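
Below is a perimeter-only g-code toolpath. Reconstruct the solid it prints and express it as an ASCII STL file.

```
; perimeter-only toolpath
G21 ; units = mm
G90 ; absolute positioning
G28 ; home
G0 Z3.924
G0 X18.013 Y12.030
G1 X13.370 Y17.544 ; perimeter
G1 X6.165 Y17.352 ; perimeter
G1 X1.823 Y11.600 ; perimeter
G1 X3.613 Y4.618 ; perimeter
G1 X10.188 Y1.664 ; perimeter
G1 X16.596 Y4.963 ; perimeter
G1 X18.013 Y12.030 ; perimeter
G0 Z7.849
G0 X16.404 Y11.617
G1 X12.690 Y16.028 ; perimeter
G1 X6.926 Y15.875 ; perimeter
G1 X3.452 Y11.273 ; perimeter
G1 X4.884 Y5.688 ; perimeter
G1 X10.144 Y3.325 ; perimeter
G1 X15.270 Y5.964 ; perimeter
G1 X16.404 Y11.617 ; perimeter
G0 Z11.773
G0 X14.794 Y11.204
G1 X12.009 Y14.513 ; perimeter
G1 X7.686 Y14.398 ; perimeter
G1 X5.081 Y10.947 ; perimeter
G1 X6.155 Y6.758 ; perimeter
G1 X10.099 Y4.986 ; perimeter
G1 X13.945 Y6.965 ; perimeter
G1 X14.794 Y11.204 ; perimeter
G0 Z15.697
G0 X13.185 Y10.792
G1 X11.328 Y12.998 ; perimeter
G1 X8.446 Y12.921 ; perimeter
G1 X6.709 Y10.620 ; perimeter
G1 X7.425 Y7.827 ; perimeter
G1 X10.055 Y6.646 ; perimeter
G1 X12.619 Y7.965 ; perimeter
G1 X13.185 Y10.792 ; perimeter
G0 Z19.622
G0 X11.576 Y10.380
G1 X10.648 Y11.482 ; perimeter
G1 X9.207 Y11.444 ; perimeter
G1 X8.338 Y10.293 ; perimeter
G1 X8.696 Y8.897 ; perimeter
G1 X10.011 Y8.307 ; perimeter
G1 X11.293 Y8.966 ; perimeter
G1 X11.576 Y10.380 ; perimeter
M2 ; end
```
solid part
  facet normal 0.0000 0.0000 -1.0000
    outer loop
      vertex 5.405 18.829 0.000
      vertex 14.051 19.059 0.000
      vertex 19.622 12.442 0.000
    endloop
  endfacet
  facet normal 0.0000 0.0000 -1.0000
    outer loop
      vertex 0.194 11.926 0.000
      vertex 5.405 18.829 0.000
      vertex 19.622 12.442 0.000
    endloop
  endfacet
  facet normal 0.0000 0.0000 -1.0000
    outer loop
      vertex 2.342 3.548 0.000
      vertex 0.194 11.926 0.000
      vertex 19.622 12.442 0.000
    endloop
  endfacet
  facet normal 0.0000 0.0000 -1.0000
    outer loop
      vertex 10.232 0.004 0.000
      vertex 2.342 3.548 0.000
      vertex 19.622 12.442 0.000
    endloop
  endfacet
  facet normal 0.0000 0.0000 -1.0000
    outer loop
      vertex 17.922 3.962 0.000
      vertex 10.232 0.004 0.000
      vertex 19.622 12.442 0.000
    endloop
  endfacet
  facet normal 0.7148 0.6018 0.3563
    outer loop
      vertex 19.622 12.442 0.000
      vertex 14.051 19.059 0.000
      vertex 9.967 9.967 23.546
    endloop
  endfacet
  facet normal -0.0248 0.9340 0.3564
    outer loop
      vertex 14.051 19.059 0.000
      vertex 5.405 18.829 0.000
      vertex 9.967 9.967 23.546
    endloop
  endfacet
  facet normal -0.7457 0.5629 0.3564
    outer loop
      vertex 5.405 18.829 0.000
      vertex 0.194 11.926 0.000
      vertex 9.967 9.967 23.546
    endloop
  endfacet
  facet normal -0.9051 -0.2320 0.3564
    outer loop
      vertex 0.194 11.926 0.000
      vertex 2.342 3.548 0.000
      vertex 9.967 9.967 23.546
    endloop
  endfacet
  facet normal -0.3828 -0.8523 0.3563
    outer loop
      vertex 2.342 3.548 0.000
      vertex 10.232 0.004 0.000
      vertex 9.967 9.967 23.546
    endloop
  endfacet
  facet normal 0.4276 -0.8308 0.3563
    outer loop
      vertex 10.232 0.004 0.000
      vertex 17.922 3.962 0.000
      vertex 9.967 9.967 23.546
    endloop
  endfacet
  facet normal 0.9161 -0.1837 0.3564
    outer loop
      vertex 17.922 3.962 0.000
      vertex 19.622 12.442 0.000
      vertex 9.967 9.967 23.546
    endloop
  endfacet
endsolid part

The G0 Z moves step by Δz≈3.924 mm. The G1 loops shrink linearly with z, so the solid tapers from its base footprint up to z≈23.5. Closing with a flat bottom cap and the tapered top and triangulating gives 12 facets — a regular 7-sided pyramid, base circumscribed radius ≈ 9.97 mm, apex at z ≈ 23.5 mm.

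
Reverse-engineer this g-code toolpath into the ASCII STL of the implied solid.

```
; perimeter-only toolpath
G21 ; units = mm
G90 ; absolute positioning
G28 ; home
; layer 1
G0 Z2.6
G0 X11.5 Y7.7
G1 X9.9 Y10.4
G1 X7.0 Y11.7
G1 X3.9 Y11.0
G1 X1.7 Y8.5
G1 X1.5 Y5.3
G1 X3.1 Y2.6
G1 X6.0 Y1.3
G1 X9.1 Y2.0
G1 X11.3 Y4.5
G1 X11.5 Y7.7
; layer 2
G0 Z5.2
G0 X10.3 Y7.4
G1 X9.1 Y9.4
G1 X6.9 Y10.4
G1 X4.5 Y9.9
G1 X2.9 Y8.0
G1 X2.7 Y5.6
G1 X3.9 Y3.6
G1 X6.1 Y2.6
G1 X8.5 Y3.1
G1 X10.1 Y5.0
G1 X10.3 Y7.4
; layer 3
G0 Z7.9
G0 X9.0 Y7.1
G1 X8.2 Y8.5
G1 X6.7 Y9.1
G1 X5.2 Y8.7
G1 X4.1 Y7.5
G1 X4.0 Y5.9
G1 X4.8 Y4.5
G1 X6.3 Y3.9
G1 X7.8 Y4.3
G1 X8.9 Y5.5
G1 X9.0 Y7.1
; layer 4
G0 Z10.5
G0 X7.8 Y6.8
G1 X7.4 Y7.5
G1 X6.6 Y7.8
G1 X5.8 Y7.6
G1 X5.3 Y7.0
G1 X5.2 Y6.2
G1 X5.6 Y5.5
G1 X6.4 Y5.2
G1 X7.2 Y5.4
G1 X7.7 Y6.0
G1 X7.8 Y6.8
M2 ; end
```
solid part
  facet normal 0.0000 0.0000 -1.0000
    outer loop
      vertex 7.1 13.0 0.0
      vertex 10.8 11.4 0.0
      vertex 12.8 8.0 0.0
    endloop
  endfacet
  facet normal 0.0000 0.0000 -1.0000
    outer loop
      vertex 3.2 12.1 0.0
      vertex 7.1 13.0 0.0
      vertex 12.8 8.0 0.0
    endloop
  endfacet
  facet normal 0.0000 0.0000 -1.0000
    outer loop
      vertex 0.5 9.0 0.0
      vertex 3.2 12.1 0.0
      vertex 12.8 8.0 0.0
    endloop
  endfacet
  facet normal 0.0000 0.0000 -1.0000
    outer loop
      vertex 0.2 5.0 0.0
      vertex 0.5 9.0 0.0
      vertex 12.8 8.0 0.0
    endloop
  endfacet
  facet normal 0.0000 0.0000 -1.0000
    outer loop
      vertex 2.2 1.6 0.0
      vertex 0.2 5.0 0.0
      vertex 12.8 8.0 0.0
    endloop
  endfacet
  facet normal 0.0000 0.0000 -1.0000
    outer loop
      vertex 5.9 0.0 0.0
      vertex 2.2 1.6 0.0
      vertex 12.8 8.0 0.0
    endloop
  endfacet
  facet normal 0.0000 0.0000 -1.0000
    outer loop
      vertex 9.8 0.9 0.0
      vertex 5.9 0.0 0.0
      vertex 12.8 8.0 0.0
    endloop
  endfacet
  facet normal 0.0000 0.0000 -1.0000
    outer loop
      vertex 12.5 4.0 0.0
      vertex 9.8 0.9 0.0
      vertex 12.8 8.0 0.0
    endloop
  endfacet
  facet normal 0.7793 0.4584 0.4273
    outer loop
      vertex 12.8 8.0 0.0
      vertex 10.8 11.4 0.0
      vertex 6.5 6.5 13.1
    endloop
  endfacet
  facet normal 0.3587 0.8295 0.4280
    outer loop
      vertex 10.8 11.4 0.0
      vertex 7.1 13.0 0.0
      vertex 6.5 6.5 13.1
    endloop
  endfacet
  facet normal -0.2033 0.8808 0.4277
    outer loop
      vertex 7.1 13.0 0.0
      vertex 3.2 12.1 0.0
      vertex 6.5 6.5 13.1
    endloop
  endfacet
  facet normal -0.6823 0.5942 0.4259
    outer loop
      vertex 3.2 12.1 0.0
      vertex 0.5 9.0 0.0
      vertex 6.5 6.5 13.1
    endloop
  endfacet
  facet normal -0.9021 0.0677 0.4261
    outer loop
      vertex 0.5 9.0 0.0
      vertex 0.2 5.0 0.0
      vertex 6.5 6.5 13.1
    endloop
  endfacet
  facet normal -0.7793 -0.4584 0.4273
    outer loop
      vertex 0.2 5.0 0.0
      vertex 2.2 1.6 0.0
      vertex 6.5 6.5 13.1
    endloop
  endfacet
  facet normal -0.3587 -0.8295 0.4280
    outer loop
      vertex 2.2 1.6 0.0
      vertex 5.9 0.0 0.0
      vertex 6.5 6.5 13.1
    endloop
  endfacet
  facet normal 0.2033 -0.8808 0.4277
    outer loop
      vertex 5.9 0.0 0.0
      vertex 9.8 0.9 0.0
      vertex 6.5 6.5 13.1
    endloop
  endfacet
  facet normal 0.6823 -0.5942 0.4259
    outer loop
      vertex 9.8 0.9 0.0
      vertex 12.5 4.0 0.0
      vertex 6.5 6.5 13.1
    endloop
  endfacet
  facet normal 0.9021 -0.0677 0.4261
    outer loop
      vertex 12.5 4.0 0.0
      vertex 12.8 8.0 0.0
      vertex 6.5 6.5 13.1
    endloop
  endfacet
endsolid part

The G0 Z moves step by Δz≈2.6 mm. The G1 loops shrink linearly with z, so the solid tapers from its base footprint up to z≈13.1. Closing with a flat bottom cap and the tapered top and triangulating gives 18 facets — a regular 10-sided pyramid, base circumscribed radius ≈ 6.5 mm, apex at z ≈ 13.1 mm.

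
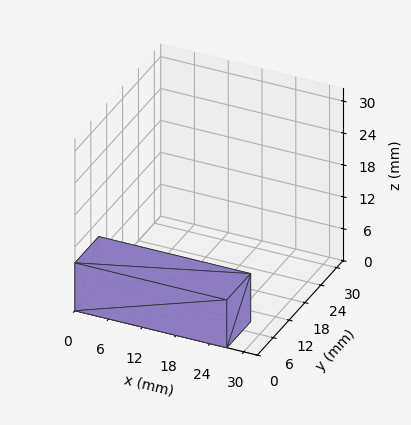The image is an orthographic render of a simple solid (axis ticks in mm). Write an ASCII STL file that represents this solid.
Reading the render: the shape is a rectangular box, roughly 27 × 9 mm footprint and 9 mm tall (dimensions read to the nearest mm from the axis ticks). For the STL, each face is triangulated and given an outward normal.

solid part
  facet normal 0.0000 0.0000 -1.0000
    outer loop
      vertex 27.00 9.00 0.00
      vertex 27.00 0.00 0.00
      vertex 0.00 0.00 0.00
    endloop
  endfacet
  facet normal 0.0000 0.0000 -1.0000
    outer loop
      vertex 0.00 9.00 0.00
      vertex 27.00 9.00 0.00
      vertex 0.00 0.00 0.00
    endloop
  endfacet
  facet normal 0.0000 0.0000 1.0000
    outer loop
      vertex 0.00 0.00 9.00
      vertex 27.00 0.00 9.00
      vertex 27.00 9.00 9.00
    endloop
  endfacet
  facet normal 0.0000 0.0000 1.0000
    outer loop
      vertex 0.00 0.00 9.00
      vertex 27.00 9.00 9.00
      vertex 0.00 9.00 9.00
    endloop
  endfacet
  facet normal 0.0000 -1.0000 0.0000
    outer loop
      vertex 0.00 0.00 0.00
      vertex 27.00 0.00 0.00
      vertex 27.00 0.00 9.00
    endloop
  endfacet
  facet normal 0.0000 -1.0000 0.0000
    outer loop
      vertex 0.00 0.00 0.00
      vertex 27.00 0.00 9.00
      vertex 0.00 0.00 9.00
    endloop
  endfacet
  facet normal 0.0000 1.0000 0.0000
    outer loop
      vertex 27.00 9.00 9.00
      vertex 27.00 9.00 0.00
      vertex 0.00 9.00 0.00
    endloop
  endfacet
  facet normal 0.0000 1.0000 0.0000
    outer loop
      vertex 0.00 9.00 9.00
      vertex 27.00 9.00 9.00
      vertex 0.00 9.00 0.00
    endloop
  endfacet
  facet normal -1.0000 0.0000 0.0000
    outer loop
      vertex 0.00 9.00 9.00
      vertex 0.00 9.00 0.00
      vertex 0.00 0.00 0.00
    endloop
  endfacet
  facet normal -1.0000 0.0000 0.0000
    outer loop
      vertex 0.00 0.00 9.00
      vertex 0.00 9.00 9.00
      vertex 0.00 0.00 0.00
    endloop
  endfacet
  facet normal 1.0000 0.0000 0.0000
    outer loop
      vertex 27.00 0.00 0.00
      vertex 27.00 9.00 0.00
      vertex 27.00 9.00 9.00
    endloop
  endfacet
  facet normal 1.0000 0.0000 0.0000
    outer loop
      vertex 27.00 0.00 0.00
      vertex 27.00 9.00 9.00
      vertex 27.00 0.00 9.00
    endloop
  endfacet
endsolid part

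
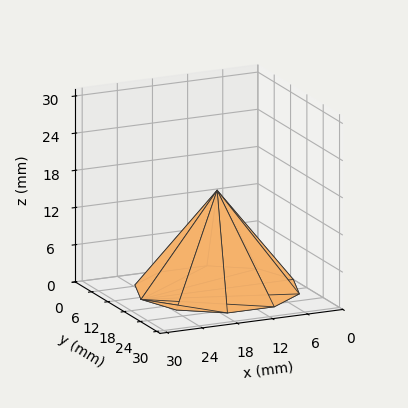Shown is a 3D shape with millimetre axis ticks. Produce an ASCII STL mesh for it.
Reading the render: the shape is a regular 10-sided pyramid, base circumscribed radius ≈ 13 mm, apex at z ≈ 16 mm (dimensions read to the nearest mm from the axis ticks). For the STL, each face is triangulated and given an outward normal.

solid part
  facet normal 0.0000 0.0000 -1.0000
    outer loop
      vertex 17.0 25.4 0.0
      vertex 23.5 20.6 0.0
      vertex 26.0 13.0 0.0
    endloop
  endfacet
  facet normal 0.0000 0.0000 -1.0000
    outer loop
      vertex 9.0 25.4 0.0
      vertex 17.0 25.4 0.0
      vertex 26.0 13.0 0.0
    endloop
  endfacet
  facet normal 0.0000 0.0000 -1.0000
    outer loop
      vertex 2.5 20.6 0.0
      vertex 9.0 25.4 0.0
      vertex 26.0 13.0 0.0
    endloop
  endfacet
  facet normal 0.0000 0.0000 -1.0000
    outer loop
      vertex 0.0 13.0 0.0
      vertex 2.5 20.6 0.0
      vertex 26.0 13.0 0.0
    endloop
  endfacet
  facet normal 0.0000 0.0000 -1.0000
    outer loop
      vertex 2.5 5.4 0.0
      vertex 0.0 13.0 0.0
      vertex 26.0 13.0 0.0
    endloop
  endfacet
  facet normal 0.0000 0.0000 -1.0000
    outer loop
      vertex 9.0 0.6 0.0
      vertex 2.5 5.4 0.0
      vertex 26.0 13.0 0.0
    endloop
  endfacet
  facet normal 0.0000 0.0000 -1.0000
    outer loop
      vertex 17.0 0.6 0.0
      vertex 9.0 0.6 0.0
      vertex 26.0 13.0 0.0
    endloop
  endfacet
  facet normal 0.0000 0.0000 -1.0000
    outer loop
      vertex 23.5 5.4 0.0
      vertex 17.0 0.6 0.0
      vertex 26.0 13.0 0.0
    endloop
  endfacet
  facet normal 0.7520 0.2474 0.6110
    outer loop
      vertex 26.0 13.0 0.0
      vertex 23.5 20.6 0.0
      vertex 13.0 13.0 16.0
    endloop
  endfacet
  facet normal 0.4702 0.6368 0.6111
    outer loop
      vertex 23.5 20.6 0.0
      vertex 17.0 25.4 0.0
      vertex 13.0 13.0 16.0
    endloop
  endfacet
  facet normal 0.0000 0.7904 0.6126
    outer loop
      vertex 17.0 25.4 0.0
      vertex 9.0 25.4 0.0
      vertex 13.0 13.0 16.0
    endloop
  endfacet
  facet normal -0.4702 0.6368 0.6111
    outer loop
      vertex 9.0 25.4 0.0
      vertex 2.5 20.6 0.0
      vertex 13.0 13.0 16.0
    endloop
  endfacet
  facet normal -0.7520 0.2474 0.6110
    outer loop
      vertex 2.5 20.6 0.0
      vertex 0.0 13.0 0.0
      vertex 13.0 13.0 16.0
    endloop
  endfacet
  facet normal -0.7520 -0.2474 0.6110
    outer loop
      vertex 0.0 13.0 0.0
      vertex 2.5 5.4 0.0
      vertex 13.0 13.0 16.0
    endloop
  endfacet
  facet normal -0.4702 -0.6368 0.6111
    outer loop
      vertex 2.5 5.4 0.0
      vertex 9.0 0.6 0.0
      vertex 13.0 13.0 16.0
    endloop
  endfacet
  facet normal 0.0000 -0.7904 0.6126
    outer loop
      vertex 9.0 0.6 0.0
      vertex 17.0 0.6 0.0
      vertex 13.0 13.0 16.0
    endloop
  endfacet
  facet normal 0.4702 -0.6368 0.6111
    outer loop
      vertex 17.0 0.6 0.0
      vertex 23.5 5.4 0.0
      vertex 13.0 13.0 16.0
    endloop
  endfacet
  facet normal 0.7520 -0.2474 0.6110
    outer loop
      vertex 23.5 5.4 0.0
      vertex 26.0 13.0 0.0
      vertex 13.0 13.0 16.0
    endloop
  endfacet
endsolid part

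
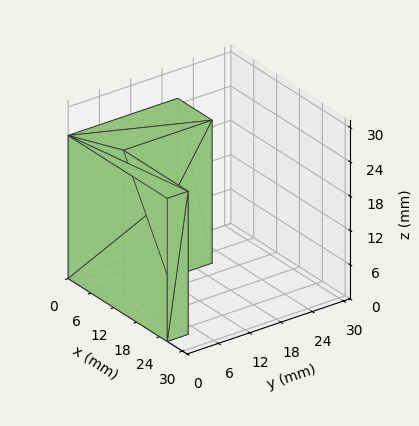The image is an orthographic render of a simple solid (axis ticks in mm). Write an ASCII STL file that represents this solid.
Reading the render: the shape is an L-shaped prism: outer 26 × 21 mm, arm thicknesses ≈ 4 mm (horizontal) and 9 mm (vertical), extruded 25 mm in z (dimensions read to the nearest mm from the axis ticks). For the STL, each face is triangulated and given an outward normal.

solid part
  facet normal 0.0000 0.0000 -1.0000
    outer loop
      vertex 26.00 4.00 0.00
      vertex 26.00 0.00 0.00
      vertex 0.00 0.00 0.00
    endloop
  endfacet
  facet normal 0.0000 0.0000 -1.0000
    outer loop
      vertex 9.00 4.00 0.00
      vertex 26.00 4.00 0.00
      vertex 0.00 0.00 0.00
    endloop
  endfacet
  facet normal 0.0000 0.0000 -1.0000
    outer loop
      vertex 9.00 21.00 0.00
      vertex 9.00 4.00 0.00
      vertex 0.00 0.00 0.00
    endloop
  endfacet
  facet normal 0.0000 0.0000 -1.0000
    outer loop
      vertex 0.00 21.00 0.00
      vertex 9.00 21.00 0.00
      vertex 0.00 0.00 0.00
    endloop
  endfacet
  facet normal 0.0000 0.0000 1.0000
    outer loop
      vertex 0.00 0.00 25.00
      vertex 26.00 0.00 25.00
      vertex 26.00 4.00 25.00
    endloop
  endfacet
  facet normal 0.0000 0.0000 1.0000
    outer loop
      vertex 0.00 0.00 25.00
      vertex 26.00 4.00 25.00
      vertex 9.00 4.00 25.00
    endloop
  endfacet
  facet normal 0.0000 0.0000 1.0000
    outer loop
      vertex 0.00 0.00 25.00
      vertex 9.00 4.00 25.00
      vertex 9.00 21.00 25.00
    endloop
  endfacet
  facet normal 0.0000 0.0000 1.0000
    outer loop
      vertex 0.00 0.00 25.00
      vertex 9.00 21.00 25.00
      vertex 0.00 21.00 25.00
    endloop
  endfacet
  facet normal 0.0000 -1.0000 0.0000
    outer loop
      vertex 0.00 0.00 0.00
      vertex 26.00 0.00 0.00
      vertex 26.00 0.00 25.00
    endloop
  endfacet
  facet normal 0.0000 -1.0000 0.0000
    outer loop
      vertex 0.00 0.00 0.00
      vertex 26.00 0.00 25.00
      vertex 0.00 0.00 25.00
    endloop
  endfacet
  facet normal 1.0000 0.0000 0.0000
    outer loop
      vertex 26.00 0.00 0.00
      vertex 26.00 4.00 0.00
      vertex 26.00 4.00 25.00
    endloop
  endfacet
  facet normal 1.0000 0.0000 0.0000
    outer loop
      vertex 26.00 0.00 0.00
      vertex 26.00 4.00 25.00
      vertex 26.00 0.00 25.00
    endloop
  endfacet
  facet normal 0.0000 1.0000 0.0000
    outer loop
      vertex 26.00 4.00 0.00
      vertex 9.00 4.00 0.00
      vertex 9.00 4.00 25.00
    endloop
  endfacet
  facet normal 0.0000 1.0000 0.0000
    outer loop
      vertex 26.00 4.00 0.00
      vertex 9.00 4.00 25.00
      vertex 26.00 4.00 25.00
    endloop
  endfacet
  facet normal 1.0000 0.0000 0.0000
    outer loop
      vertex 9.00 4.00 0.00
      vertex 9.00 21.00 0.00
      vertex 9.00 21.00 25.00
    endloop
  endfacet
  facet normal 1.0000 0.0000 0.0000
    outer loop
      vertex 9.00 4.00 0.00
      vertex 9.00 21.00 25.00
      vertex 9.00 4.00 25.00
    endloop
  endfacet
  facet normal 0.0000 1.0000 0.0000
    outer loop
      vertex 9.00 21.00 0.00
      vertex 0.00 21.00 0.00
      vertex 0.00 21.00 25.00
    endloop
  endfacet
  facet normal 0.0000 1.0000 0.0000
    outer loop
      vertex 9.00 21.00 0.00
      vertex 0.00 21.00 25.00
      vertex 9.00 21.00 25.00
    endloop
  endfacet
  facet normal -1.0000 0.0000 0.0000
    outer loop
      vertex 0.00 21.00 0.00
      vertex 0.00 0.00 0.00
      vertex 0.00 0.00 25.00
    endloop
  endfacet
  facet normal -1.0000 0.0000 0.0000
    outer loop
      vertex 0.00 21.00 0.00
      vertex 0.00 0.00 25.00
      vertex 0.00 21.00 25.00
    endloop
  endfacet
endsolid part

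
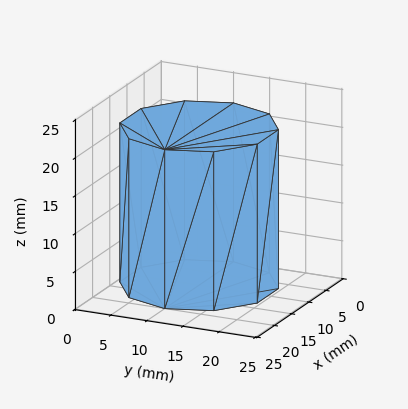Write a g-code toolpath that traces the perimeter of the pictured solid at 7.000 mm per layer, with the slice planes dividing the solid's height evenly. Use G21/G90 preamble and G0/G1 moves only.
Reading the render: the shape is a regular 10-sided prism (a cylinder approximated with 10 flat sides), circumscribed radius ≈ 10 mm, height ≈ 21 mm (dimensions read to the nearest mm from the axis ticks). For the g-code, the solid's height is divided into equal slices at the stated Δz and each level perimeter traced with G1 moves after a G0 lift.

; perimeter-only toolpath
G21 ; units = mm
G90 ; absolute positioning
G28 ; home
; layer 1
G0 Z7.000
G0 X20.000 Y10.000
G1 X18.090 Y15.878
G1 X13.090 Y19.511
G1 X6.910 Y19.511
G1 X1.910 Y15.878
G1 X0.000 Y10.000
G1 X1.910 Y4.122
G1 X6.910 Y0.489
G1 X13.090 Y0.489
G1 X18.090 Y4.122
G1 X20.000 Y10.000
; layer 2
G0 Z14.000
G0 X20.000 Y10.000
G1 X18.090 Y15.878
G1 X13.090 Y19.511
G1 X6.910 Y19.511
G1 X1.910 Y15.878
G1 X0.000 Y10.000
G1 X1.910 Y4.122
G1 X6.910 Y0.489
G1 X13.090 Y0.489
G1 X18.090 Y4.122
G1 X20.000 Y10.000
; layer 3
G0 Z21.000
G0 X20.000 Y10.000
G1 X18.090 Y15.878
G1 X13.090 Y19.511
G1 X6.910 Y19.511
G1 X1.910 Y15.878
G1 X0.000 Y10.000
G1 X1.910 Y4.122
G1 X6.910 Y0.489
G1 X13.090 Y0.489
G1 X18.090 Y4.122
G1 X20.000 Y10.000
M2 ; end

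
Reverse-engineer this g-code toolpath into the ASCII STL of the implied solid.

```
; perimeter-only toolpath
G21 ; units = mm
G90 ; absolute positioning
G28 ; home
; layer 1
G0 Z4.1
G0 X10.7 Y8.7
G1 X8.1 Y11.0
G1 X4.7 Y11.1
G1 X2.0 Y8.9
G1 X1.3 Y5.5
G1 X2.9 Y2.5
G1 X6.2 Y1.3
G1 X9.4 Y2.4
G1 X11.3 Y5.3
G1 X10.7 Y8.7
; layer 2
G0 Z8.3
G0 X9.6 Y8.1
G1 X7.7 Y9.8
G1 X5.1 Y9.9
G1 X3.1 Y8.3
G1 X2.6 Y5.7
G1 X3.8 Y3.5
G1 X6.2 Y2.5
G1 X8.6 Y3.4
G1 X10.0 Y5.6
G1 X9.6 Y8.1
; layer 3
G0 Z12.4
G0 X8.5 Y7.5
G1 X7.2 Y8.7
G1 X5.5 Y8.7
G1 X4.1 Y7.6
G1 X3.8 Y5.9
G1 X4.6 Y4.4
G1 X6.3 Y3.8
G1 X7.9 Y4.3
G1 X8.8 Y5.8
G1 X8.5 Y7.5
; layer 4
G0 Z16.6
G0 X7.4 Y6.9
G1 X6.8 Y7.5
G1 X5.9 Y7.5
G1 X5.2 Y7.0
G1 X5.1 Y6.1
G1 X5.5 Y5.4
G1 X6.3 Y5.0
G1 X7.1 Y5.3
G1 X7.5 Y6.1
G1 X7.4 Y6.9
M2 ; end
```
solid part
  facet normal 0.0000 0.0000 -1.0000
    outer loop
      vertex 4.3 12.3 0.0
      vertex 8.6 12.2 0.0
      vertex 11.8 9.3 0.0
    endloop
  endfacet
  facet normal 0.0000 0.0000 -1.0000
    outer loop
      vertex 0.9 9.6 0.0
      vertex 4.3 12.3 0.0
      vertex 11.8 9.3 0.0
    endloop
  endfacet
  facet normal 0.0000 0.0000 -1.0000
    outer loop
      vertex 0.1 5.3 0.0
      vertex 0.9 9.6 0.0
      vertex 11.8 9.3 0.0
    endloop
  endfacet
  facet normal 0.0000 0.0000 -1.0000
    outer loop
      vertex 2.1 1.6 0.0
      vertex 0.1 5.3 0.0
      vertex 11.8 9.3 0.0
    endloop
  endfacet
  facet normal 0.0000 0.0000 -1.0000
    outer loop
      vertex 6.2 0.0 0.0
      vertex 2.1 1.6 0.0
      vertex 11.8 9.3 0.0
    endloop
  endfacet
  facet normal 0.0000 0.0000 -1.0000
    outer loop
      vertex 10.2 1.4 0.0
      vertex 6.2 0.0 0.0
      vertex 11.8 9.3 0.0
    endloop
  endfacet
  facet normal 0.0000 0.0000 -1.0000
    outer loop
      vertex 12.5 5.1 0.0
      vertex 10.2 1.4 0.0
      vertex 11.8 9.3 0.0
    endloop
  endfacet
  facet normal 0.6457 0.7125 0.2748
    outer loop
      vertex 11.8 9.3 0.0
      vertex 8.6 12.2 0.0
      vertex 6.3 6.3 20.7
    endloop
  endfacet
  facet normal 0.0223 0.9608 0.2763
    outer loop
      vertex 8.6 12.2 0.0
      vertex 4.3 12.3 0.0
      vertex 6.3 6.3 20.7
    endloop
  endfacet
  facet normal -0.5977 0.7527 0.2759
    outer loop
      vertex 4.3 12.3 0.0
      vertex 0.9 9.6 0.0
      vertex 6.3 6.3 20.7
    endloop
  endfacet
  facet normal -0.9453 0.1759 0.2746
    outer loop
      vertex 0.9 9.6 0.0
      vertex 0.1 5.3 0.0
      vertex 6.3 6.3 20.7
    endloop
  endfacet
  facet normal -0.8457 -0.4571 0.2754
    outer loop
      vertex 0.1 5.3 0.0
      vertex 2.1 1.6 0.0
      vertex 6.3 6.3 20.7
    endloop
  endfacet
  facet normal -0.3496 -0.8958 0.2743
    outer loop
      vertex 2.1 1.6 0.0
      vertex 6.2 0.0 0.0
      vertex 6.3 6.3 20.7
    endloop
  endfacet
  facet normal 0.3176 -0.9076 0.2747
    outer loop
      vertex 6.2 0.0 0.0
      vertex 10.2 1.4 0.0
      vertex 6.3 6.3 20.7
    endloop
  endfacet
  facet normal 0.8168 -0.5077 0.2741
    outer loop
      vertex 10.2 1.4 0.0
      vertex 12.5 5.1 0.0
      vertex 6.3 6.3 20.7
    endloop
  endfacet
  facet normal 0.9484 0.1581 0.2749
    outer loop
      vertex 12.5 5.1 0.0
      vertex 11.8 9.3 0.0
      vertex 6.3 6.3 20.7
    endloop
  endfacet
endsolid part

The G0 Z moves step by Δz≈4.1 mm. The G1 loops shrink linearly with z, so the solid tapers from its base footprint up to z≈20.7. Closing with a flat bottom cap and the tapered top and triangulating gives 16 facets — a regular 9-sided pyramid, base circumscribed radius ≈ 6.3 mm, apex at z ≈ 20.7 mm.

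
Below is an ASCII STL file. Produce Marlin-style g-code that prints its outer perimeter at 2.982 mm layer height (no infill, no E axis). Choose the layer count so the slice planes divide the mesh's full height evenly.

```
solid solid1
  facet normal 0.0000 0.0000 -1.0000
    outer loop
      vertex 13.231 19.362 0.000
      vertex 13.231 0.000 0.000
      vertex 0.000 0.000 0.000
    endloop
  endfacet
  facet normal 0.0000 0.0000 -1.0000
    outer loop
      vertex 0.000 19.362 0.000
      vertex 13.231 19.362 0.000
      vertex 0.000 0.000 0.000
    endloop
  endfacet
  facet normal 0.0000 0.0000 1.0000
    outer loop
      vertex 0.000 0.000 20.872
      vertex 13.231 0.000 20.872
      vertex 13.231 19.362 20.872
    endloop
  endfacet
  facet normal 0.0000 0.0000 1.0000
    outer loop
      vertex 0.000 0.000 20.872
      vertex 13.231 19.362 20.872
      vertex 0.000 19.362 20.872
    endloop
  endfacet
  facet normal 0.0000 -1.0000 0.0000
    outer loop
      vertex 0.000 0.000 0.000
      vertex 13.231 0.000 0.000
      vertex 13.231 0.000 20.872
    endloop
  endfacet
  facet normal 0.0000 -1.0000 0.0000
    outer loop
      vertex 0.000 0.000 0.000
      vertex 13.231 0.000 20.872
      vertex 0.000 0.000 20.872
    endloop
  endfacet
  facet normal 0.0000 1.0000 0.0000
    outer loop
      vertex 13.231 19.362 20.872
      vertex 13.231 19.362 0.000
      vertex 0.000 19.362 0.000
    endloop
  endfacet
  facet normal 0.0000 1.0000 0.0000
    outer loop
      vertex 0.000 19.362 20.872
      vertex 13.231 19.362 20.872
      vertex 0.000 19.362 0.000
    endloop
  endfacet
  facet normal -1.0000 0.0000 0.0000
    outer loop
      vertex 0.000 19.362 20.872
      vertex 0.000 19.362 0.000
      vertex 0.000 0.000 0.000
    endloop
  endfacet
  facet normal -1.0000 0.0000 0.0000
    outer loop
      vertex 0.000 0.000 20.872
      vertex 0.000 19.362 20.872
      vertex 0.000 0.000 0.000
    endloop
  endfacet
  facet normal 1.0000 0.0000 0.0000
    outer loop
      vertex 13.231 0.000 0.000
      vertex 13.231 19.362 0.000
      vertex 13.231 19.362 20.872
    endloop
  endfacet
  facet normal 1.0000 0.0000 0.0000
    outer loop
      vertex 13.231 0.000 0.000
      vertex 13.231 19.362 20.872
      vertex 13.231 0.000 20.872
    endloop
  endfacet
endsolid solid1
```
; perimeter-only toolpath
G21 ; units = mm
G90 ; absolute positioning
G28 ; home
; layer 1
G0 Z2.982
G0 X0.000 Y0.000
G1 X13.231 Y0.000
G1 X13.231 Y19.362
G1 X0.000 Y19.362
G1 X0.000 Y0.000
; layer 2
G0 Z5.963
G0 X0.000 Y0.000
G1 X13.231 Y0.000
G1 X13.231 Y19.362
G1 X0.000 Y19.362
G1 X0.000 Y0.000
; layer 3
G0 Z8.945
G0 X0.000 Y0.000
G1 X13.231 Y0.000
G1 X13.231 Y19.362
G1 X0.000 Y19.362
G1 X0.000 Y0.000
; layer 4
G0 Z11.927
G0 X0.000 Y0.000
G1 X13.231 Y0.000
G1 X13.231 Y19.362
G1 X0.000 Y19.362
G1 X0.000 Y0.000
; layer 5
G0 Z14.909
G0 X0.000 Y0.000
G1 X13.231 Y0.000
G1 X13.231 Y19.362
G1 X0.000 Y19.362
G1 X0.000 Y0.000
; layer 6
G0 Z17.890
G0 X0.000 Y0.000
G1 X13.231 Y0.000
G1 X13.231 Y19.362
G1 X0.000 Y19.362
G1 X0.000 Y0.000
; layer 7
G0 Z20.872
G0 X0.000 Y0.000
G1 X13.231 Y0.000
G1 X13.231 Y19.362
G1 X0.000 Y19.362
G1 X0.000 Y0.000
M2 ; end

The solid is a rectangular box, roughly 13.2 × 19.4 mm footprint and 20.9 mm tall. Slicing at Δz = 2.982 mm — 7 equal slices spanning the solid's height, so layer i sits at z = i·h/7 — gives 7 non-empty perimeters. Each is a 4-segment closed polygon; G0 lifts to the layer z and rapids to the start vertex, then G1 traces the edges.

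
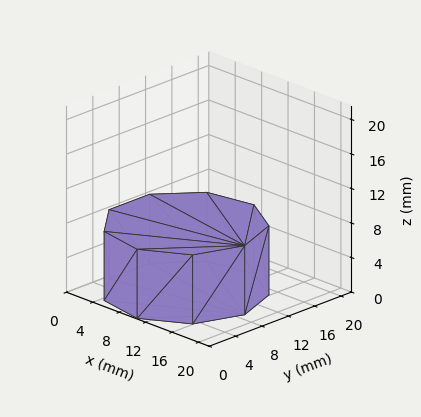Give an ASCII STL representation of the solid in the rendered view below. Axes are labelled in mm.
Reading the render: the shape is a regular 9-sided prism (a cylinder approximated with 9 flat sides), circumscribed radius ≈ 9 mm, height ≈ 8 mm (dimensions read to the nearest mm from the axis ticks). For the STL, each face is triangulated and given an outward normal.

solid part
  facet normal 0.0000 0.0000 -1.0000
    outer loop
      vertex 10.563 17.863 0.000
      vertex 15.894 14.785 0.000
      vertex 18.000 9.000 0.000
    endloop
  endfacet
  facet normal 0.0000 0.0000 -1.0000
    outer loop
      vertex 4.500 16.794 0.000
      vertex 10.563 17.863 0.000
      vertex 18.000 9.000 0.000
    endloop
  endfacet
  facet normal 0.0000 0.0000 -1.0000
    outer loop
      vertex 0.543 12.078 0.000
      vertex 4.500 16.794 0.000
      vertex 18.000 9.000 0.000
    endloop
  endfacet
  facet normal 0.0000 0.0000 -1.0000
    outer loop
      vertex 0.543 5.922 0.000
      vertex 0.543 12.078 0.000
      vertex 18.000 9.000 0.000
    endloop
  endfacet
  facet normal 0.0000 0.0000 -1.0000
    outer loop
      vertex 4.500 1.206 0.000
      vertex 0.543 5.922 0.000
      vertex 18.000 9.000 0.000
    endloop
  endfacet
  facet normal 0.0000 0.0000 -1.0000
    outer loop
      vertex 10.563 0.137 0.000
      vertex 4.500 1.206 0.000
      vertex 18.000 9.000 0.000
    endloop
  endfacet
  facet normal 0.0000 0.0000 -1.0000
    outer loop
      vertex 15.894 3.215 0.000
      vertex 10.563 0.137 0.000
      vertex 18.000 9.000 0.000
    endloop
  endfacet
  facet normal 0.0000 0.0000 1.0000
    outer loop
      vertex 18.000 9.000 8.000
      vertex 15.894 14.785 8.000
      vertex 10.563 17.863 8.000
    endloop
  endfacet
  facet normal 0.0000 0.0000 1.0000
    outer loop
      vertex 18.000 9.000 8.000
      vertex 10.563 17.863 8.000
      vertex 4.500 16.794 8.000
    endloop
  endfacet
  facet normal 0.0000 0.0000 1.0000
    outer loop
      vertex 18.000 9.000 8.000
      vertex 4.500 16.794 8.000
      vertex 0.543 12.078 8.000
    endloop
  endfacet
  facet normal 0.0000 0.0000 1.0000
    outer loop
      vertex 18.000 9.000 8.000
      vertex 0.543 12.078 8.000
      vertex 0.543 5.922 8.000
    endloop
  endfacet
  facet normal 0.0000 0.0000 1.0000
    outer loop
      vertex 18.000 9.000 8.000
      vertex 0.543 5.922 8.000
      vertex 4.500 1.206 8.000
    endloop
  endfacet
  facet normal 0.0000 0.0000 1.0000
    outer loop
      vertex 18.000 9.000 8.000
      vertex 4.500 1.206 8.000
      vertex 10.563 0.137 8.000
    endloop
  endfacet
  facet normal 0.0000 0.0000 1.0000
    outer loop
      vertex 18.000 9.000 8.000
      vertex 10.563 0.137 8.000
      vertex 15.894 3.215 8.000
    endloop
  endfacet
  facet normal 0.9397 0.3421 0.0000
    outer loop
      vertex 18.000 9.000 0.000
      vertex 15.894 14.785 0.000
      vertex 15.894 14.785 8.000
    endloop
  endfacet
  facet normal 0.9397 0.3421 0.0000
    outer loop
      vertex 18.000 9.000 0.000
      vertex 15.894 14.785 8.000
      vertex 18.000 9.000 8.000
    endloop
  endfacet
  facet normal 0.5000 0.8660 0.0000
    outer loop
      vertex 15.894 14.785 0.000
      vertex 10.563 17.863 0.000
      vertex 10.563 17.863 8.000
    endloop
  endfacet
  facet normal 0.5000 0.8660 0.0000
    outer loop
      vertex 15.894 14.785 0.000
      vertex 10.563 17.863 8.000
      vertex 15.894 14.785 8.000
    endloop
  endfacet
  facet normal -0.1736 0.9848 0.0000
    outer loop
      vertex 10.563 17.863 0.000
      vertex 4.500 16.794 0.000
      vertex 4.500 16.794 8.000
    endloop
  endfacet
  facet normal -0.1736 0.9848 0.0000
    outer loop
      vertex 10.563 17.863 0.000
      vertex 4.500 16.794 8.000
      vertex 10.563 17.863 8.000
    endloop
  endfacet
  facet normal -0.7661 0.6428 0.0000
    outer loop
      vertex 4.500 16.794 0.000
      vertex 0.543 12.078 0.000
      vertex 0.543 12.078 8.000
    endloop
  endfacet
  facet normal -0.7661 0.6428 0.0000
    outer loop
      vertex 4.500 16.794 0.000
      vertex 0.543 12.078 8.000
      vertex 4.500 16.794 8.000
    endloop
  endfacet
  facet normal -1.0000 0.0000 0.0000
    outer loop
      vertex 0.543 12.078 0.000
      vertex 0.543 5.922 0.000
      vertex 0.543 5.922 8.000
    endloop
  endfacet
  facet normal -1.0000 0.0000 0.0000
    outer loop
      vertex 0.543 12.078 0.000
      vertex 0.543 5.922 8.000
      vertex 0.543 12.078 8.000
    endloop
  endfacet
  facet normal -0.7661 -0.6428 0.0000
    outer loop
      vertex 0.543 5.922 0.000
      vertex 4.500 1.206 0.000
      vertex 4.500 1.206 8.000
    endloop
  endfacet
  facet normal -0.7661 -0.6428 0.0000
    outer loop
      vertex 0.543 5.922 0.000
      vertex 4.500 1.206 8.000
      vertex 0.543 5.922 8.000
    endloop
  endfacet
  facet normal -0.1736 -0.9848 0.0000
    outer loop
      vertex 4.500 1.206 0.000
      vertex 10.563 0.137 0.000
      vertex 10.563 0.137 8.000
    endloop
  endfacet
  facet normal -0.1736 -0.9848 0.0000
    outer loop
      vertex 4.500 1.206 0.000
      vertex 10.563 0.137 8.000
      vertex 4.500 1.206 8.000
    endloop
  endfacet
  facet normal 0.5000 -0.8660 0.0000
    outer loop
      vertex 10.563 0.137 0.000
      vertex 15.894 3.215 0.000
      vertex 15.894 3.215 8.000
    endloop
  endfacet
  facet normal 0.5000 -0.8660 0.0000
    outer loop
      vertex 10.563 0.137 0.000
      vertex 15.894 3.215 8.000
      vertex 10.563 0.137 8.000
    endloop
  endfacet
  facet normal 0.9397 -0.3421 0.0000
    outer loop
      vertex 15.894 3.215 0.000
      vertex 18.000 9.000 0.000
      vertex 18.000 9.000 8.000
    endloop
  endfacet
  facet normal 0.9397 -0.3421 0.0000
    outer loop
      vertex 15.894 3.215 0.000
      vertex 18.000 9.000 8.000
      vertex 15.894 3.215 8.000
    endloop
  endfacet
endsolid part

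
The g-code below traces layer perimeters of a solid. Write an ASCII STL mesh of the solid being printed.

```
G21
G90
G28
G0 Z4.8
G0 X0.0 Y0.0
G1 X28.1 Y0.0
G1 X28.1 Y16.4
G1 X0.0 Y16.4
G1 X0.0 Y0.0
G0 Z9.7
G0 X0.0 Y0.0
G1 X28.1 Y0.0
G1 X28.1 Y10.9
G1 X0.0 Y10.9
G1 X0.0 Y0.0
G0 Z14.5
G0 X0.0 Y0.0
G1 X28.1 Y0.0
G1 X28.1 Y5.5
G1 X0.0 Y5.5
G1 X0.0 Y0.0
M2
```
solid part
  facet normal 0.0000 0.0000 -1.0000
    outer loop
      vertex 28.1 21.8 0.0
      vertex 28.1 0.0 0.0
      vertex 0.0 0.0 0.0
    endloop
  endfacet
  facet normal 0.0000 0.0000 -1.0000
    outer loop
      vertex 0.0 21.8 0.0
      vertex 28.1 21.8 0.0
      vertex 0.0 0.0 0.0
    endloop
  endfacet
  facet normal 0.0000 -1.0000 0.0000
    outer loop
      vertex 0.0 0.0 0.0
      vertex 28.1 0.0 0.0
      vertex 28.1 0.0 19.4
    endloop
  endfacet
  facet normal 0.0000 -1.0000 0.0000
    outer loop
      vertex 0.0 0.0 0.0
      vertex 28.1 0.0 19.4
      vertex 0.0 0.0 19.4
    endloop
  endfacet
  facet normal 0.0000 0.6648 0.7470
    outer loop
      vertex 0.0 0.0 19.4
      vertex 28.1 0.0 19.4
      vertex 28.1 21.8 0.0
    endloop
  endfacet
  facet normal 0.0000 0.6648 0.7470
    outer loop
      vertex 0.0 0.0 19.4
      vertex 28.1 21.8 0.0
      vertex 0.0 21.8 0.0
    endloop
  endfacet
  facet normal -1.0000 0.0000 0.0000
    outer loop
      vertex 0.0 0.0 19.4
      vertex 0.0 21.8 0.0
      vertex 0.0 0.0 0.0
    endloop
  endfacet
  facet normal 1.0000 0.0000 0.0000
    outer loop
      vertex 28.1 0.0 0.0
      vertex 28.1 21.8 0.0
      vertex 28.1 0.0 19.4
    endloop
  endfacet
endsolid part

The G0 Z moves step by Δz≈4.8 mm. The G1 loops shrink linearly with z, so the solid tapers from its base footprint up to z≈19.4. Closing with a flat bottom cap and the tapered top and triangulating gives 8 facets — a wedge (ramp): 28.1 × 21.8 mm base, rising to 19.4 mm along the y=0 edge and sloping linearly to z=0 at y=21.8.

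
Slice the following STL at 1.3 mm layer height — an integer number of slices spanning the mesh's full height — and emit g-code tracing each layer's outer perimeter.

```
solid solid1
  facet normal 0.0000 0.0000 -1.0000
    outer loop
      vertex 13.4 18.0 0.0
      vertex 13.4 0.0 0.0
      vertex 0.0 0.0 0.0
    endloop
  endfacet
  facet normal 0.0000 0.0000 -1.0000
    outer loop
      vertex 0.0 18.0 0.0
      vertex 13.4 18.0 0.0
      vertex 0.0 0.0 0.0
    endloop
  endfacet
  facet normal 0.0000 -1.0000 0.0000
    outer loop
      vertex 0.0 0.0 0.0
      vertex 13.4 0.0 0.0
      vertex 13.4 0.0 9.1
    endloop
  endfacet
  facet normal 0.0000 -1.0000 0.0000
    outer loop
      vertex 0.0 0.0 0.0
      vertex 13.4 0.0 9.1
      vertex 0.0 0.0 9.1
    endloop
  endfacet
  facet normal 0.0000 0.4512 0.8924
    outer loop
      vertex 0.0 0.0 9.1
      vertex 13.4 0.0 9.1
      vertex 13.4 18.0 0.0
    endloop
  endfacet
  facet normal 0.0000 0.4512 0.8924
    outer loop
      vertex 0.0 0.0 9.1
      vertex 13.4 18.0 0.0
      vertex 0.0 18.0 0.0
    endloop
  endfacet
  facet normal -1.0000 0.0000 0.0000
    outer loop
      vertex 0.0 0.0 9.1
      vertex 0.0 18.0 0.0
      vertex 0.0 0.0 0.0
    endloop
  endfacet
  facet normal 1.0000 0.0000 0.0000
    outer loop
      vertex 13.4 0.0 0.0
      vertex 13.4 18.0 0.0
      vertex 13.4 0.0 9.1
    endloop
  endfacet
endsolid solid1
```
; perimeter-only toolpath
G21 ; units = mm
G90 ; absolute positioning
G28 ; home
; layer 1
G0 Z1.3
G0 X0.0 Y0.0
G1 X13.4 Y0.0
G1 X13.4 Y15.4
G1 X0.0 Y15.4
G1 X0.0 Y0.0
; layer 2
G0 Z2.6
G0 X0.0 Y0.0
G1 X13.4 Y0.0
G1 X13.4 Y12.9
G1 X0.0 Y12.9
G1 X0.0 Y0.0
; layer 3
G0 Z3.9
G0 X0.0 Y0.0
G1 X13.4 Y0.0
G1 X13.4 Y10.3
G1 X0.0 Y10.3
G1 X0.0 Y0.0
; layer 4
G0 Z5.2
G0 X0.0 Y0.0
G1 X13.4 Y0.0
G1 X13.4 Y7.7
G1 X0.0 Y7.7
G1 X0.0 Y0.0
; layer 5
G0 Z6.5
G0 X0.0 Y0.0
G1 X13.4 Y0.0
G1 X13.4 Y5.1
G1 X0.0 Y5.1
G1 X0.0 Y0.0
; layer 6
G0 Z7.8
G0 X0.0 Y0.0
G1 X13.4 Y0.0
G1 X13.4 Y2.6
G1 X0.0 Y2.6
G1 X0.0 Y0.0
M2 ; end

The solid is a wedge (ramp): 13.4 × 18 mm base, rising to 9.1 mm along the y=0 edge and sloping linearly to z=0 at y=18. Slicing at Δz = 1.3 mm — 7 equal slices spanning the solid's height, so layer i sits at z = i·h/7 — gives 6 non-empty perimeters. Each is a 4-segment closed polygon; G0 lifts to the layer z and rapids to the start vertex, then G1 traces the edges. The cross-section shrinks linearly with z (the slice at the apex is degenerate and omitted).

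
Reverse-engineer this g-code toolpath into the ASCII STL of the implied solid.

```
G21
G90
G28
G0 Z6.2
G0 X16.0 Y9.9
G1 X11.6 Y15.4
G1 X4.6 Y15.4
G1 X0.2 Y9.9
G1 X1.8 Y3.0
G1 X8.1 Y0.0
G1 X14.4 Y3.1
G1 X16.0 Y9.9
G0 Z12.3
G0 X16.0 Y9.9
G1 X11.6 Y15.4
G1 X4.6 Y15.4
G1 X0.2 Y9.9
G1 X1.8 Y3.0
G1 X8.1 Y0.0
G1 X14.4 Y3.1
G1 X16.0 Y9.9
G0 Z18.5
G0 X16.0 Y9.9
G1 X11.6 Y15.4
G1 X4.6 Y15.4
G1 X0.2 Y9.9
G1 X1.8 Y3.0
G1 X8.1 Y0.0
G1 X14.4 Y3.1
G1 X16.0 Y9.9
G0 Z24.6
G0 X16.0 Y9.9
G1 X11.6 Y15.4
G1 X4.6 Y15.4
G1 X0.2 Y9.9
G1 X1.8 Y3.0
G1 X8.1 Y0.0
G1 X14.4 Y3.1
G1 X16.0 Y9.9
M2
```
solid part
  facet normal 0.0000 0.0000 -1.0000
    outer loop
      vertex 4.6 15.4 0.0
      vertex 11.6 15.4 0.0
      vertex 16.0 9.9 0.0
    endloop
  endfacet
  facet normal 0.0000 0.0000 -1.0000
    outer loop
      vertex 0.2 9.9 0.0
      vertex 4.6 15.4 0.0
      vertex 16.0 9.9 0.0
    endloop
  endfacet
  facet normal 0.0000 0.0000 -1.0000
    outer loop
      vertex 1.8 3.0 0.0
      vertex 0.2 9.9 0.0
      vertex 16.0 9.9 0.0
    endloop
  endfacet
  facet normal 0.0000 0.0000 -1.0000
    outer loop
      vertex 8.1 0.0 0.0
      vertex 1.8 3.0 0.0
      vertex 16.0 9.9 0.0
    endloop
  endfacet
  facet normal 0.0000 0.0000 -1.0000
    outer loop
      vertex 14.4 3.1 0.0
      vertex 8.1 0.0 0.0
      vertex 16.0 9.9 0.0
    endloop
  endfacet
  facet normal 0.0000 0.0000 1.0000
    outer loop
      vertex 16.0 9.9 24.6
      vertex 11.6 15.4 24.6
      vertex 4.6 15.4 24.6
    endloop
  endfacet
  facet normal 0.0000 0.0000 1.0000
    outer loop
      vertex 16.0 9.9 24.6
      vertex 4.6 15.4 24.6
      vertex 0.2 9.9 24.6
    endloop
  endfacet
  facet normal 0.0000 0.0000 1.0000
    outer loop
      vertex 16.0 9.9 24.6
      vertex 0.2 9.9 24.6
      vertex 1.8 3.0 24.6
    endloop
  endfacet
  facet normal 0.0000 0.0000 1.0000
    outer loop
      vertex 16.0 9.9 24.6
      vertex 1.8 3.0 24.6
      vertex 8.1 0.0 24.6
    endloop
  endfacet
  facet normal 0.0000 0.0000 1.0000
    outer loop
      vertex 16.0 9.9 24.6
      vertex 8.1 0.0 24.6
      vertex 14.4 3.1 24.6
    endloop
  endfacet
  facet normal 0.7809 0.6247 0.0000
    outer loop
      vertex 16.0 9.9 0.0
      vertex 11.6 15.4 0.0
      vertex 11.6 15.4 24.6
    endloop
  endfacet
  facet normal 0.7809 0.6247 0.0000
    outer loop
      vertex 16.0 9.9 0.0
      vertex 11.6 15.4 24.6
      vertex 16.0 9.9 24.6
    endloop
  endfacet
  facet normal 0.0000 1.0000 0.0000
    outer loop
      vertex 11.6 15.4 0.0
      vertex 4.6 15.4 0.0
      vertex 4.6 15.4 24.6
    endloop
  endfacet
  facet normal 0.0000 1.0000 0.0000
    outer loop
      vertex 11.6 15.4 0.0
      vertex 4.6 15.4 24.6
      vertex 11.6 15.4 24.6
    endloop
  endfacet
  facet normal -0.7809 0.6247 0.0000
    outer loop
      vertex 4.6 15.4 0.0
      vertex 0.2 9.9 0.0
      vertex 0.2 9.9 24.6
    endloop
  endfacet
  facet normal -0.7809 0.6247 0.0000
    outer loop
      vertex 4.6 15.4 0.0
      vertex 0.2 9.9 24.6
      vertex 4.6 15.4 24.6
    endloop
  endfacet
  facet normal -0.9742 -0.2259 0.0000
    outer loop
      vertex 0.2 9.9 0.0
      vertex 1.8 3.0 0.0
      vertex 1.8 3.0 24.6
    endloop
  endfacet
  facet normal -0.9742 -0.2259 0.0000
    outer loop
      vertex 0.2 9.9 0.0
      vertex 1.8 3.0 24.6
      vertex 0.2 9.9 24.6
    endloop
  endfacet
  facet normal -0.4299 -0.9029 0.0000
    outer loop
      vertex 1.8 3.0 0.0
      vertex 8.1 0.0 0.0
      vertex 8.1 0.0 24.6
    endloop
  endfacet
  facet normal -0.4299 -0.9029 0.0000
    outer loop
      vertex 1.8 3.0 0.0
      vertex 8.1 0.0 24.6
      vertex 1.8 3.0 24.6
    endloop
  endfacet
  facet normal 0.4415 -0.8973 0.0000
    outer loop
      vertex 8.1 0.0 0.0
      vertex 14.4 3.1 0.0
      vertex 14.4 3.1 24.6
    endloop
  endfacet
  facet normal 0.4415 -0.8973 0.0000
    outer loop
      vertex 8.1 0.0 0.0
      vertex 14.4 3.1 24.6
      vertex 8.1 0.0 24.6
    endloop
  endfacet
  facet normal 0.9734 -0.2290 0.0000
    outer loop
      vertex 14.4 3.1 0.0
      vertex 16.0 9.9 0.0
      vertex 16.0 9.9 24.6
    endloop
  endfacet
  facet normal 0.9734 -0.2290 0.0000
    outer loop
      vertex 14.4 3.1 0.0
      vertex 16.0 9.9 24.6
      vertex 14.4 3.1 24.6
    endloop
  endfacet
endsolid part

The G0 Z moves step by Δz≈6.2 mm. Every layer's G1 loop is the same polygon, so the solid is a straight extrusion of it from z=0 to z≈24.6. Closing with flat bottom and top caps and triangulating gives 24 facets — a regular 7-sided prism (a cylinder approximated with 7 flat sides), circumscribed radius ≈ 8.1 mm, height ≈ 24.6 mm.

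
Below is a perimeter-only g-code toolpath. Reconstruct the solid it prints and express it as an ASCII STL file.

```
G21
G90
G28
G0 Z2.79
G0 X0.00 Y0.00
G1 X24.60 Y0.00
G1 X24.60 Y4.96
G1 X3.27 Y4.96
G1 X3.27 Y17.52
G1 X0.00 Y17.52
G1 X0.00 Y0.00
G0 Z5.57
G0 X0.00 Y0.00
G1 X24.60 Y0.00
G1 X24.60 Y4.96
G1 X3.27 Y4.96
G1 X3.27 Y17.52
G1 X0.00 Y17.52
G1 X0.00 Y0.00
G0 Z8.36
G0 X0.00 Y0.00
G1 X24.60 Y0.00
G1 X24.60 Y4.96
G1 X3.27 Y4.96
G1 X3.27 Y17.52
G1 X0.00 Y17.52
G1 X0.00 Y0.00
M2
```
solid part
  facet normal 0.0000 0.0000 -1.0000
    outer loop
      vertex 24.60 4.96 0.00
      vertex 24.60 0.00 0.00
      vertex 0.00 0.00 0.00
    endloop
  endfacet
  facet normal 0.0000 0.0000 -1.0000
    outer loop
      vertex 3.27 4.96 0.00
      vertex 24.60 4.96 0.00
      vertex 0.00 0.00 0.00
    endloop
  endfacet
  facet normal 0.0000 0.0000 -1.0000
    outer loop
      vertex 3.27 17.52 0.00
      vertex 3.27 4.96 0.00
      vertex 0.00 0.00 0.00
    endloop
  endfacet
  facet normal 0.0000 0.0000 -1.0000
    outer loop
      vertex 0.00 17.52 0.00
      vertex 3.27 17.52 0.00
      vertex 0.00 0.00 0.00
    endloop
  endfacet
  facet normal 0.0000 0.0000 1.0000
    outer loop
      vertex 0.00 0.00 8.36
      vertex 24.60 0.00 8.36
      vertex 24.60 4.96 8.36
    endloop
  endfacet
  facet normal 0.0000 0.0000 1.0000
    outer loop
      vertex 0.00 0.00 8.36
      vertex 24.60 4.96 8.36
      vertex 3.27 4.96 8.36
    endloop
  endfacet
  facet normal 0.0000 0.0000 1.0000
    outer loop
      vertex 0.00 0.00 8.36
      vertex 3.27 4.96 8.36
      vertex 3.27 17.52 8.36
    endloop
  endfacet
  facet normal 0.0000 0.0000 1.0000
    outer loop
      vertex 0.00 0.00 8.36
      vertex 3.27 17.52 8.36
      vertex 0.00 17.52 8.36
    endloop
  endfacet
  facet normal 0.0000 -1.0000 0.0000
    outer loop
      vertex 0.00 0.00 0.00
      vertex 24.60 0.00 0.00
      vertex 24.60 0.00 8.36
    endloop
  endfacet
  facet normal 0.0000 -1.0000 0.0000
    outer loop
      vertex 0.00 0.00 0.00
      vertex 24.60 0.00 8.36
      vertex 0.00 0.00 8.36
    endloop
  endfacet
  facet normal 1.0000 0.0000 0.0000
    outer loop
      vertex 24.60 0.00 0.00
      vertex 24.60 4.96 0.00
      vertex 24.60 4.96 8.36
    endloop
  endfacet
  facet normal 1.0000 0.0000 0.0000
    outer loop
      vertex 24.60 0.00 0.00
      vertex 24.60 4.96 8.36
      vertex 24.60 0.00 8.36
    endloop
  endfacet
  facet normal 0.0000 1.0000 0.0000
    outer loop
      vertex 24.60 4.96 0.00
      vertex 3.27 4.96 0.00
      vertex 3.27 4.96 8.36
    endloop
  endfacet
  facet normal 0.0000 1.0000 0.0000
    outer loop
      vertex 24.60 4.96 0.00
      vertex 3.27 4.96 8.36
      vertex 24.60 4.96 8.36
    endloop
  endfacet
  facet normal 1.0000 0.0000 0.0000
    outer loop
      vertex 3.27 4.96 0.00
      vertex 3.27 17.52 0.00
      vertex 3.27 17.52 8.36
    endloop
  endfacet
  facet normal 1.0000 0.0000 0.0000
    outer loop
      vertex 3.27 4.96 0.00
      vertex 3.27 17.52 8.36
      vertex 3.27 4.96 8.36
    endloop
  endfacet
  facet normal 0.0000 1.0000 0.0000
    outer loop
      vertex 3.27 17.52 0.00
      vertex 0.00 17.52 0.00
      vertex 0.00 17.52 8.36
    endloop
  endfacet
  facet normal 0.0000 1.0000 0.0000
    outer loop
      vertex 3.27 17.52 0.00
      vertex 0.00 17.52 8.36
      vertex 3.27 17.52 8.36
    endloop
  endfacet
  facet normal -1.0000 0.0000 0.0000
    outer loop
      vertex 0.00 17.52 0.00
      vertex 0.00 0.00 0.00
      vertex 0.00 0.00 8.36
    endloop
  endfacet
  facet normal -1.0000 0.0000 0.0000
    outer loop
      vertex 0.00 17.52 0.00
      vertex 0.00 0.00 8.36
      vertex 0.00 17.52 8.36
    endloop
  endfacet
endsolid part

The G0 Z moves step by Δz≈2.79 mm. Every layer's G1 loop is the same polygon, so the solid is a straight extrusion of it from z=0 to z≈8.36. Closing with flat bottom and top caps and triangulating gives 20 facets — an L-shaped prism: outer 24.6 × 17.5 mm, arm thicknesses ≈ 4.96 mm (horizontal) and 3.27 mm (vertical), extruded 8.36 mm in z.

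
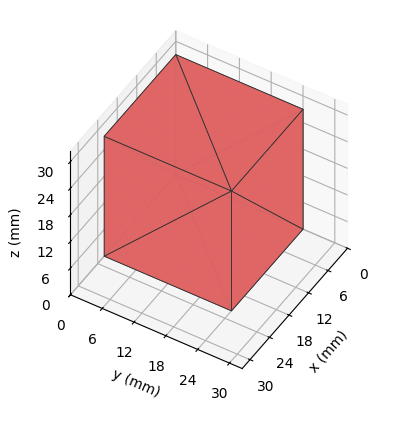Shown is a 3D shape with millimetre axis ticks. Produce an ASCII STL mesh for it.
Reading the render: the shape is a rectangular box, roughly 22 × 24 mm footprint and 27 mm tall (dimensions read to the nearest mm from the axis ticks). For the STL, each face is triangulated and given an outward normal.

solid part
  facet normal 0.0000 0.0000 -1.0000
    outer loop
      vertex 22.00 24.00 0.00
      vertex 22.00 0.00 0.00
      vertex 0.00 0.00 0.00
    endloop
  endfacet
  facet normal 0.0000 0.0000 -1.0000
    outer loop
      vertex 0.00 24.00 0.00
      vertex 22.00 24.00 0.00
      vertex 0.00 0.00 0.00
    endloop
  endfacet
  facet normal 0.0000 0.0000 1.0000
    outer loop
      vertex 0.00 0.00 27.00
      vertex 22.00 0.00 27.00
      vertex 22.00 24.00 27.00
    endloop
  endfacet
  facet normal 0.0000 0.0000 1.0000
    outer loop
      vertex 0.00 0.00 27.00
      vertex 22.00 24.00 27.00
      vertex 0.00 24.00 27.00
    endloop
  endfacet
  facet normal 0.0000 -1.0000 0.0000
    outer loop
      vertex 0.00 0.00 0.00
      vertex 22.00 0.00 0.00
      vertex 22.00 0.00 27.00
    endloop
  endfacet
  facet normal 0.0000 -1.0000 0.0000
    outer loop
      vertex 0.00 0.00 0.00
      vertex 22.00 0.00 27.00
      vertex 0.00 0.00 27.00
    endloop
  endfacet
  facet normal 0.0000 1.0000 0.0000
    outer loop
      vertex 22.00 24.00 27.00
      vertex 22.00 24.00 0.00
      vertex 0.00 24.00 0.00
    endloop
  endfacet
  facet normal 0.0000 1.0000 0.0000
    outer loop
      vertex 0.00 24.00 27.00
      vertex 22.00 24.00 27.00
      vertex 0.00 24.00 0.00
    endloop
  endfacet
  facet normal -1.0000 0.0000 0.0000
    outer loop
      vertex 0.00 24.00 27.00
      vertex 0.00 24.00 0.00
      vertex 0.00 0.00 0.00
    endloop
  endfacet
  facet normal -1.0000 0.0000 0.0000
    outer loop
      vertex 0.00 0.00 27.00
      vertex 0.00 24.00 27.00
      vertex 0.00 0.00 0.00
    endloop
  endfacet
  facet normal 1.0000 0.0000 0.0000
    outer loop
      vertex 22.00 0.00 0.00
      vertex 22.00 24.00 0.00
      vertex 22.00 24.00 27.00
    endloop
  endfacet
  facet normal 1.0000 0.0000 0.0000
    outer loop
      vertex 22.00 0.00 0.00
      vertex 22.00 24.00 27.00
      vertex 22.00 0.00 27.00
    endloop
  endfacet
endsolid part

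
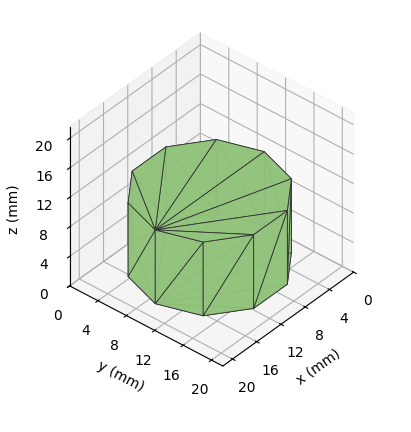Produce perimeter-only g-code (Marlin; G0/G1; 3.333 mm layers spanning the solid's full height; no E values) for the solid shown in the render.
Reading the render: the shape is a regular 10-sided prism (a cylinder approximated with 10 flat sides), circumscribed radius ≈ 9 mm, height ≈ 10 mm (dimensions read to the nearest mm from the axis ticks). For the g-code, the solid's height is divided into equal slices at the stated Δz and each level perimeter traced with G1 moves after a G0 lift.

; perimeter-only toolpath
G21 ; units = mm
G90 ; absolute positioning
G28 ; home
; layer 1
G0 Z3.333
G0 X18.000 Y9.000
G1 X16.281 Y14.290
G1 X11.781 Y17.560
G1 X6.219 Y17.560
G1 X1.719 Y14.290
G1 X0.000 Y9.000
G1 X1.719 Y3.710
G1 X6.219 Y0.440
G1 X11.781 Y0.440
G1 X16.281 Y3.710
G1 X18.000 Y9.000
; layer 2
G0 Z6.667
G0 X18.000 Y9.000
G1 X16.281 Y14.290
G1 X11.781 Y17.560
G1 X6.219 Y17.560
G1 X1.719 Y14.290
G1 X0.000 Y9.000
G1 X1.719 Y3.710
G1 X6.219 Y0.440
G1 X11.781 Y0.440
G1 X16.281 Y3.710
G1 X18.000 Y9.000
; layer 3
G0 Z10.000
G0 X18.000 Y9.000
G1 X16.281 Y14.290
G1 X11.781 Y17.560
G1 X6.219 Y17.560
G1 X1.719 Y14.290
G1 X0.000 Y9.000
G1 X1.719 Y3.710
G1 X6.219 Y0.440
G1 X11.781 Y0.440
G1 X16.281 Y3.710
G1 X18.000 Y9.000
M2 ; end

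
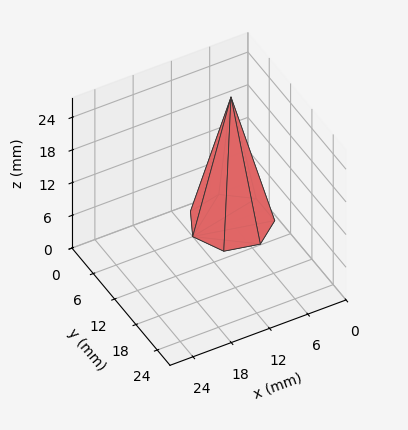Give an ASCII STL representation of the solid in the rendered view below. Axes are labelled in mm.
Reading the render: the shape is a regular 7-sided pyramid, base circumscribed radius ≈ 6 mm, apex at z ≈ 23 mm (dimensions read to the nearest mm from the axis ticks). For the STL, each face is triangulated and given an outward normal.

solid part
  facet normal 0.0000 0.0000 -1.0000
    outer loop
      vertex 4.665 11.850 0.000
      vertex 9.741 10.691 0.000
      vertex 12.000 6.000 0.000
    endloop
  endfacet
  facet normal 0.0000 0.0000 -1.0000
    outer loop
      vertex 0.594 8.603 0.000
      vertex 4.665 11.850 0.000
      vertex 12.000 6.000 0.000
    endloop
  endfacet
  facet normal 0.0000 0.0000 -1.0000
    outer loop
      vertex 0.594 3.397 0.000
      vertex 0.594 8.603 0.000
      vertex 12.000 6.000 0.000
    endloop
  endfacet
  facet normal 0.0000 0.0000 -1.0000
    outer loop
      vertex 4.665 0.150 0.000
      vertex 0.594 3.397 0.000
      vertex 12.000 6.000 0.000
    endloop
  endfacet
  facet normal 0.0000 0.0000 -1.0000
    outer loop
      vertex 9.741 1.309 0.000
      vertex 4.665 0.150 0.000
      vertex 12.000 6.000 0.000
    endloop
  endfacet
  facet normal 0.8771 0.4224 0.2288
    outer loop
      vertex 12.000 6.000 0.000
      vertex 9.741 10.691 0.000
      vertex 6.000 6.000 23.000
    endloop
  endfacet
  facet normal 0.2167 0.9490 0.2288
    outer loop
      vertex 9.741 10.691 0.000
      vertex 4.665 11.850 0.000
      vertex 6.000 6.000 23.000
    endloop
  endfacet
  facet normal -0.6070 0.7610 0.2288
    outer loop
      vertex 4.665 11.850 0.000
      vertex 0.594 8.603 0.000
      vertex 6.000 6.000 23.000
    endloop
  endfacet
  facet normal -0.9735 0.0000 0.2288
    outer loop
      vertex 0.594 8.603 0.000
      vertex 0.594 3.397 0.000
      vertex 6.000 6.000 23.000
    endloop
  endfacet
  facet normal -0.6070 -0.7610 0.2288
    outer loop
      vertex 0.594 3.397 0.000
      vertex 4.665 0.150 0.000
      vertex 6.000 6.000 23.000
    endloop
  endfacet
  facet normal 0.2167 -0.9490 0.2288
    outer loop
      vertex 4.665 0.150 0.000
      vertex 9.741 1.309 0.000
      vertex 6.000 6.000 23.000
    endloop
  endfacet
  facet normal 0.8771 -0.4224 0.2288
    outer loop
      vertex 9.741 1.309 0.000
      vertex 12.000 6.000 0.000
      vertex 6.000 6.000 23.000
    endloop
  endfacet
endsolid part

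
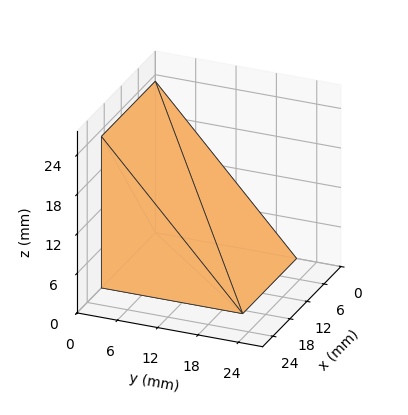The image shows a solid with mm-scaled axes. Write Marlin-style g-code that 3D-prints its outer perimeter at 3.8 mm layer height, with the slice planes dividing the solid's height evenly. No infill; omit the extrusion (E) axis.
Reading the render: the shape is a wedge (ramp): 19 × 21 mm base, rising to 23 mm along the y=0 edge and sloping linearly to z=0 at y=21 (dimensions read to the nearest mm from the axis ticks). For the g-code, the solid's height is divided into equal slices at the stated Δz and each level perimeter traced with G1 moves after a G0 lift.

; perimeter-only toolpath
G21 ; units = mm
G90 ; absolute positioning
G28 ; home
; layer 1
G0 Z3.8
G0 X0.0 Y0.0
G1 X19.0 Y0.0
G1 X19.0 Y17.5
G1 X0.0 Y17.5
G1 X0.0 Y0.0
; layer 2
G0 Z7.7
G0 X0.0 Y0.0
G1 X19.0 Y0.0
G1 X19.0 Y14.0
G1 X0.0 Y14.0
G1 X0.0 Y0.0
; layer 3
G0 Z11.5
G0 X0.0 Y0.0
G1 X19.0 Y0.0
G1 X19.0 Y10.5
G1 X0.0 Y10.5
G1 X0.0 Y0.0
; layer 4
G0 Z15.3
G0 X0.0 Y0.0
G1 X19.0 Y0.0
G1 X19.0 Y7.0
G1 X0.0 Y7.0
G1 X0.0 Y0.0
; layer 5
G0 Z19.2
G0 X0.0 Y0.0
G1 X19.0 Y0.0
G1 X19.0 Y3.5
G1 X0.0 Y3.5
G1 X0.0 Y0.0
M2 ; end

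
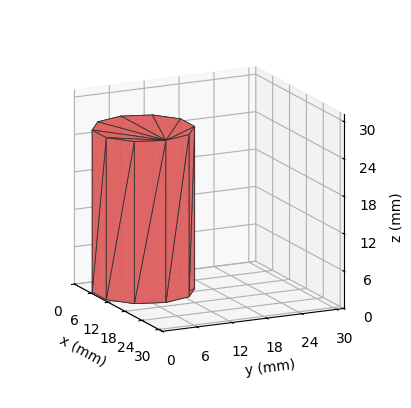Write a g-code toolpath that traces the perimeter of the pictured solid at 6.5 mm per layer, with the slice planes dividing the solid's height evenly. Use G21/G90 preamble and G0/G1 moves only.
Reading the render: the shape is a regular 10-sided prism (a cylinder approximated with 10 flat sides), circumscribed radius ≈ 8 mm, height ≈ 26 mm (dimensions read to the nearest mm from the axis ticks). For the g-code, the solid's height is divided into equal slices at the stated Δz and each level perimeter traced with G1 moves after a G0 lift.

; perimeter-only toolpath
G21 ; units = mm
G90 ; absolute positioning
G28 ; home
; layer 1
G0 Z6.5
G0 X16.0 Y8.0
G1 X14.5 Y12.7
G1 X10.5 Y15.6
G1 X5.5 Y15.6
G1 X1.5 Y12.7
G1 X0.0 Y8.0
G1 X1.5 Y3.3
G1 X5.5 Y0.4
G1 X10.5 Y0.4
G1 X14.5 Y3.3
G1 X16.0 Y8.0
; layer 2
G0 Z13.0
G0 X16.0 Y8.0
G1 X14.5 Y12.7
G1 X10.5 Y15.6
G1 X5.5 Y15.6
G1 X1.5 Y12.7
G1 X0.0 Y8.0
G1 X1.5 Y3.3
G1 X5.5 Y0.4
G1 X10.5 Y0.4
G1 X14.5 Y3.3
G1 X16.0 Y8.0
; layer 3
G0 Z19.5
G0 X16.0 Y8.0
G1 X14.5 Y12.7
G1 X10.5 Y15.6
G1 X5.5 Y15.6
G1 X1.5 Y12.7
G1 X0.0 Y8.0
G1 X1.5 Y3.3
G1 X5.5 Y0.4
G1 X10.5 Y0.4
G1 X14.5 Y3.3
G1 X16.0 Y8.0
; layer 4
G0 Z26.0
G0 X16.0 Y8.0
G1 X14.5 Y12.7
G1 X10.5 Y15.6
G1 X5.5 Y15.6
G1 X1.5 Y12.7
G1 X0.0 Y8.0
G1 X1.5 Y3.3
G1 X5.5 Y0.4
G1 X10.5 Y0.4
G1 X14.5 Y3.3
G1 X16.0 Y8.0
M2 ; end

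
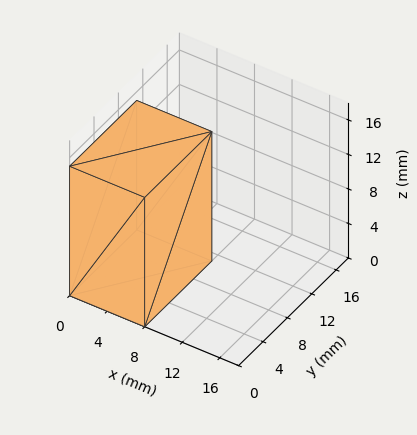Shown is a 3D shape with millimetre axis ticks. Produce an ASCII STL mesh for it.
Reading the render: the shape is a rectangular box, roughly 8 × 11 mm footprint and 15 mm tall (dimensions read to the nearest mm from the axis ticks). For the STL, each face is triangulated and given an outward normal.

solid part
  facet normal 0.0000 0.0000 -1.0000
    outer loop
      vertex 8.00 11.00 0.00
      vertex 8.00 0.00 0.00
      vertex 0.00 0.00 0.00
    endloop
  endfacet
  facet normal 0.0000 0.0000 -1.0000
    outer loop
      vertex 0.00 11.00 0.00
      vertex 8.00 11.00 0.00
      vertex 0.00 0.00 0.00
    endloop
  endfacet
  facet normal 0.0000 0.0000 1.0000
    outer loop
      vertex 0.00 0.00 15.00
      vertex 8.00 0.00 15.00
      vertex 8.00 11.00 15.00
    endloop
  endfacet
  facet normal 0.0000 0.0000 1.0000
    outer loop
      vertex 0.00 0.00 15.00
      vertex 8.00 11.00 15.00
      vertex 0.00 11.00 15.00
    endloop
  endfacet
  facet normal 0.0000 -1.0000 0.0000
    outer loop
      vertex 0.00 0.00 0.00
      vertex 8.00 0.00 0.00
      vertex 8.00 0.00 15.00
    endloop
  endfacet
  facet normal 0.0000 -1.0000 0.0000
    outer loop
      vertex 0.00 0.00 0.00
      vertex 8.00 0.00 15.00
      vertex 0.00 0.00 15.00
    endloop
  endfacet
  facet normal 0.0000 1.0000 0.0000
    outer loop
      vertex 8.00 11.00 15.00
      vertex 8.00 11.00 0.00
      vertex 0.00 11.00 0.00
    endloop
  endfacet
  facet normal 0.0000 1.0000 0.0000
    outer loop
      vertex 0.00 11.00 15.00
      vertex 8.00 11.00 15.00
      vertex 0.00 11.00 0.00
    endloop
  endfacet
  facet normal -1.0000 0.0000 0.0000
    outer loop
      vertex 0.00 11.00 15.00
      vertex 0.00 11.00 0.00
      vertex 0.00 0.00 0.00
    endloop
  endfacet
  facet normal -1.0000 0.0000 0.0000
    outer loop
      vertex 0.00 0.00 15.00
      vertex 0.00 11.00 15.00
      vertex 0.00 0.00 0.00
    endloop
  endfacet
  facet normal 1.0000 0.0000 0.0000
    outer loop
      vertex 8.00 0.00 0.00
      vertex 8.00 11.00 0.00
      vertex 8.00 11.00 15.00
    endloop
  endfacet
  facet normal 1.0000 0.0000 0.0000
    outer loop
      vertex 8.00 0.00 0.00
      vertex 8.00 11.00 15.00
      vertex 8.00 0.00 15.00
    endloop
  endfacet
endsolid part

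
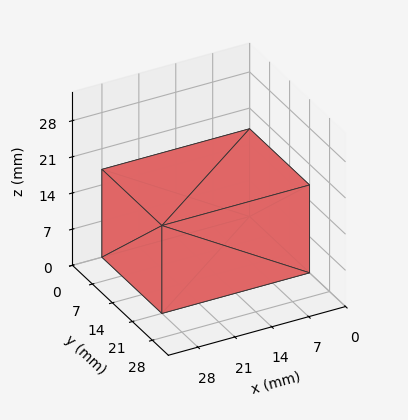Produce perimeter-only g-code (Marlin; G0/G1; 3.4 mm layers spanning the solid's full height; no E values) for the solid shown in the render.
Reading the render: the shape is a rectangular box, roughly 28 × 21 mm footprint and 17 mm tall (dimensions read to the nearest mm from the axis ticks). For the g-code, the solid's height is divided into equal slices at the stated Δz and each level perimeter traced with G1 moves after a G0 lift.

; perimeter-only toolpath
G21 ; units = mm
G90 ; absolute positioning
G28 ; home
; layer 1
G0 Z3.4
G0 X0.0 Y0.0
G1 X28.0 Y0.0
G1 X28.0 Y21.0
G1 X0.0 Y21.0
G1 X0.0 Y0.0
; layer 2
G0 Z6.8
G0 X0.0 Y0.0
G1 X28.0 Y0.0
G1 X28.0 Y21.0
G1 X0.0 Y21.0
G1 X0.0 Y0.0
; layer 3
G0 Z10.2
G0 X0.0 Y0.0
G1 X28.0 Y0.0
G1 X28.0 Y21.0
G1 X0.0 Y21.0
G1 X0.0 Y0.0
; layer 4
G0 Z13.6
G0 X0.0 Y0.0
G1 X28.0 Y0.0
G1 X28.0 Y21.0
G1 X0.0 Y21.0
G1 X0.0 Y0.0
; layer 5
G0 Z17.0
G0 X0.0 Y0.0
G1 X28.0 Y0.0
G1 X28.0 Y21.0
G1 X0.0 Y21.0
G1 X0.0 Y0.0
M2 ; end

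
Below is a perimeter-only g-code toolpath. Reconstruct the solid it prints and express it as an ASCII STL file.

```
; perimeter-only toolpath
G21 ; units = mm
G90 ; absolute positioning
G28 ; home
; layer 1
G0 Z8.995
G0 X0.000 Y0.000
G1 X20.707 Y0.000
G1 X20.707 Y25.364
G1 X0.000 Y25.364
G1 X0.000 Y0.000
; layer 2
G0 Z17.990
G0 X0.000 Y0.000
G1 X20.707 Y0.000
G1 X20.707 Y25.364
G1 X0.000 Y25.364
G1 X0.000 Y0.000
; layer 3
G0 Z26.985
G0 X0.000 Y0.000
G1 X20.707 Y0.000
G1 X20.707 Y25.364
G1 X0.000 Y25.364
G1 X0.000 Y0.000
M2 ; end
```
solid part
  facet normal 0.0000 0.0000 -1.0000
    outer loop
      vertex 20.707 25.364 0.000
      vertex 20.707 0.000 0.000
      vertex 0.000 0.000 0.000
    endloop
  endfacet
  facet normal 0.0000 0.0000 -1.0000
    outer loop
      vertex 0.000 25.364 0.000
      vertex 20.707 25.364 0.000
      vertex 0.000 0.000 0.000
    endloop
  endfacet
  facet normal 0.0000 0.0000 1.0000
    outer loop
      vertex 0.000 0.000 26.985
      vertex 20.707 0.000 26.985
      vertex 20.707 25.364 26.985
    endloop
  endfacet
  facet normal 0.0000 0.0000 1.0000
    outer loop
      vertex 0.000 0.000 26.985
      vertex 20.707 25.364 26.985
      vertex 0.000 25.364 26.985
    endloop
  endfacet
  facet normal 0.0000 -1.0000 0.0000
    outer loop
      vertex 0.000 0.000 0.000
      vertex 20.707 0.000 0.000
      vertex 20.707 0.000 26.985
    endloop
  endfacet
  facet normal 0.0000 -1.0000 0.0000
    outer loop
      vertex 0.000 0.000 0.000
      vertex 20.707 0.000 26.985
      vertex 0.000 0.000 26.985
    endloop
  endfacet
  facet normal 0.0000 1.0000 0.0000
    outer loop
      vertex 20.707 25.364 26.985
      vertex 20.707 25.364 0.000
      vertex 0.000 25.364 0.000
    endloop
  endfacet
  facet normal 0.0000 1.0000 0.0000
    outer loop
      vertex 0.000 25.364 26.985
      vertex 20.707 25.364 26.985
      vertex 0.000 25.364 0.000
    endloop
  endfacet
  facet normal -1.0000 0.0000 0.0000
    outer loop
      vertex 0.000 25.364 26.985
      vertex 0.000 25.364 0.000
      vertex 0.000 0.000 0.000
    endloop
  endfacet
  facet normal -1.0000 0.0000 0.0000
    outer loop
      vertex 0.000 0.000 26.985
      vertex 0.000 25.364 26.985
      vertex 0.000 0.000 0.000
    endloop
  endfacet
  facet normal 1.0000 0.0000 0.0000
    outer loop
      vertex 20.707 0.000 0.000
      vertex 20.707 25.364 0.000
      vertex 20.707 25.364 26.985
    endloop
  endfacet
  facet normal 1.0000 0.0000 0.0000
    outer loop
      vertex 20.707 0.000 0.000
      vertex 20.707 25.364 26.985
      vertex 20.707 0.000 26.985
    endloop
  endfacet
endsolid part

The G0 Z moves step by Δz≈8.995 mm. Every layer's G1 loop is the same polygon, so the solid is a straight extrusion of it from z=0 to z≈27. Closing with flat bottom and top caps and triangulating gives 12 facets — a rectangular box, roughly 20.7 × 25.4 mm footprint and 27 mm tall.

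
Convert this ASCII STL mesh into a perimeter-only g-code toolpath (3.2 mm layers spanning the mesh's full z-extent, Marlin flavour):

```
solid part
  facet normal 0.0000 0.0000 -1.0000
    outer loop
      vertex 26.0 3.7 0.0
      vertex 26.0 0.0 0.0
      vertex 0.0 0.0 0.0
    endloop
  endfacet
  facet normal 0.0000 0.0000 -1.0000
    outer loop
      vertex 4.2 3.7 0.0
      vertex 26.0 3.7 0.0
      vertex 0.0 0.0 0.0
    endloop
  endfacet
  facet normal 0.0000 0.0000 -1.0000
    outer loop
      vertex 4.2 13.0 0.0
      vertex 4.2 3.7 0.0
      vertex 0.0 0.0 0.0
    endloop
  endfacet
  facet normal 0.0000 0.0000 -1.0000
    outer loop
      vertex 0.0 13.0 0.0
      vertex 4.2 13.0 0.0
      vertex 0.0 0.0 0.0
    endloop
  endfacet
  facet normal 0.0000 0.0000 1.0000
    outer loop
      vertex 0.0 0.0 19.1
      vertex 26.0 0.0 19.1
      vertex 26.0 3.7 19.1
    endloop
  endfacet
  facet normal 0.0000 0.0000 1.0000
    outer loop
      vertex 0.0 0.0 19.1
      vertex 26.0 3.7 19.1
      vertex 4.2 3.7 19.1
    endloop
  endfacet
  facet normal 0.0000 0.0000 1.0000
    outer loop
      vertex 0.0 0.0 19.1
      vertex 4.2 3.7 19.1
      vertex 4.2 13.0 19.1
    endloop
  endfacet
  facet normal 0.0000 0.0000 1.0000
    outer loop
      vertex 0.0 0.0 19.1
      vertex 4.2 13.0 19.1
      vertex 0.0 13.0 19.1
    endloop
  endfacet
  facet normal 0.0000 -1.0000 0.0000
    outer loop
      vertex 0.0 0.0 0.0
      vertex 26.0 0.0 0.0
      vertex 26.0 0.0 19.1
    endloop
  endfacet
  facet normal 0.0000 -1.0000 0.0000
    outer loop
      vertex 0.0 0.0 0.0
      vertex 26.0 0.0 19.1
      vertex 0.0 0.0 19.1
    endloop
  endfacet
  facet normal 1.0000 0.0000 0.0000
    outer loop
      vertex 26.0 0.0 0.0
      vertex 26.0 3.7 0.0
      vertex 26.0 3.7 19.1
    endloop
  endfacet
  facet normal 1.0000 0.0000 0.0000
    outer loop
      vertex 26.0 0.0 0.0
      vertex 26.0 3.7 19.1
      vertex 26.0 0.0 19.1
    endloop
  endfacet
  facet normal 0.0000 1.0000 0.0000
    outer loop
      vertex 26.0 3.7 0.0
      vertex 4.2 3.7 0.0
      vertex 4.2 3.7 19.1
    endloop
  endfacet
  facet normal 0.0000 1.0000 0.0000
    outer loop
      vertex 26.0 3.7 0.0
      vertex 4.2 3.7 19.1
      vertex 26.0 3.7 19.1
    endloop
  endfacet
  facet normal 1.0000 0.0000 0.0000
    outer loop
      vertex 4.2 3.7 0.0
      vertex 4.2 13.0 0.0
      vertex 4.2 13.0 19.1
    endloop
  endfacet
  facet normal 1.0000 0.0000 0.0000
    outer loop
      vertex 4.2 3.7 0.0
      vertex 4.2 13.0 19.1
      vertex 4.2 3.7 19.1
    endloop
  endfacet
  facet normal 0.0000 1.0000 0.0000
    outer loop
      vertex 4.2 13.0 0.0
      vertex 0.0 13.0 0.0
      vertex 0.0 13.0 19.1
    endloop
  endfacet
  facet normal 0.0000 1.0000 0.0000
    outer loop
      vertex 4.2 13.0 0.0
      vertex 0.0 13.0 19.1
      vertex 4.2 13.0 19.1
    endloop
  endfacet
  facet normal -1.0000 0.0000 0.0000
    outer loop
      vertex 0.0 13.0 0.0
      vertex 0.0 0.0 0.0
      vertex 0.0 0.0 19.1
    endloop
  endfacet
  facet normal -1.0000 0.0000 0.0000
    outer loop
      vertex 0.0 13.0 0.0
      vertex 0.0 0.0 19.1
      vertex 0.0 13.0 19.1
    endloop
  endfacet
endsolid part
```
; perimeter-only toolpath
G21 ; units = mm
G90 ; absolute positioning
G28 ; home
; layer 1
G0 Z3.2
G0 X0.0 Y0.0
G1 X26.0 Y0.0
G1 X26.0 Y3.7
G1 X4.2 Y3.7
G1 X4.2 Y13.0
G1 X0.0 Y13.0
G1 X0.0 Y0.0
; layer 2
G0 Z6.4
G0 X0.0 Y0.0
G1 X26.0 Y0.0
G1 X26.0 Y3.7
G1 X4.2 Y3.7
G1 X4.2 Y13.0
G1 X0.0 Y13.0
G1 X0.0 Y0.0
; layer 3
G0 Z9.6
G0 X0.0 Y0.0
G1 X26.0 Y0.0
G1 X26.0 Y3.7
G1 X4.2 Y3.7
G1 X4.2 Y13.0
G1 X0.0 Y13.0
G1 X0.0 Y0.0
; layer 4
G0 Z12.7
G0 X0.0 Y0.0
G1 X26.0 Y0.0
G1 X26.0 Y3.7
G1 X4.2 Y3.7
G1 X4.2 Y13.0
G1 X0.0 Y13.0
G1 X0.0 Y0.0
; layer 5
G0 Z15.9
G0 X0.0 Y0.0
G1 X26.0 Y0.0
G1 X26.0 Y3.7
G1 X4.2 Y3.7
G1 X4.2 Y13.0
G1 X0.0 Y13.0
G1 X0.0 Y0.0
; layer 6
G0 Z19.1
G0 X0.0 Y0.0
G1 X26.0 Y0.0
G1 X26.0 Y3.7
G1 X4.2 Y3.7
G1 X4.2 Y13.0
G1 X0.0 Y13.0
G1 X0.0 Y0.0
M2 ; end

The solid is an L-shaped prism: outer 26 × 13 mm, arm thicknesses ≈ 3.7 mm (horizontal) and 4.2 mm (vertical), extruded 19.1 mm in z. Slicing at Δz = 3.2 mm — 6 equal slices spanning the solid's height, so layer i sits at z = i·h/6 — gives 6 non-empty perimeters. Each is a 6-segment closed polygon; G0 lifts to the layer z and rapids to the start vertex, then G1 traces the edges.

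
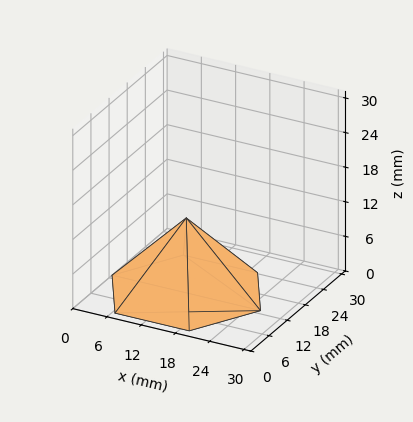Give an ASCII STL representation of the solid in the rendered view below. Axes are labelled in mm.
Reading the render: the shape is a regular 6-sided pyramid, base circumscribed radius ≈ 13 mm, apex at z ≈ 13 mm (dimensions read to the nearest mm from the axis ticks). For the STL, each face is triangulated and given an outward normal.

solid part
  facet normal 0.0000 0.0000 -1.0000
    outer loop
      vertex 6.5 24.3 0.0
      vertex 19.5 24.3 0.0
      vertex 26.0 13.0 0.0
    endloop
  endfacet
  facet normal 0.0000 0.0000 -1.0000
    outer loop
      vertex 0.0 13.0 0.0
      vertex 6.5 24.3 0.0
      vertex 26.0 13.0 0.0
    endloop
  endfacet
  facet normal 0.0000 0.0000 -1.0000
    outer loop
      vertex 6.5 1.7 0.0
      vertex 0.0 13.0 0.0
      vertex 26.0 13.0 0.0
    endloop
  endfacet
  facet normal 0.0000 0.0000 -1.0000
    outer loop
      vertex 19.5 1.7 0.0
      vertex 6.5 1.7 0.0
      vertex 26.0 13.0 0.0
    endloop
  endfacet
  facet normal 0.6550 0.3768 0.6550
    outer loop
      vertex 26.0 13.0 0.0
      vertex 19.5 24.3 0.0
      vertex 13.0 13.0 13.0
    endloop
  endfacet
  facet normal 0.0000 0.7547 0.6560
    outer loop
      vertex 19.5 24.3 0.0
      vertex 6.5 24.3 0.0
      vertex 13.0 13.0 13.0
    endloop
  endfacet
  facet normal -0.6550 0.3768 0.6550
    outer loop
      vertex 6.5 24.3 0.0
      vertex 0.0 13.0 0.0
      vertex 13.0 13.0 13.0
    endloop
  endfacet
  facet normal -0.6550 -0.3768 0.6550
    outer loop
      vertex 0.0 13.0 0.0
      vertex 6.5 1.7 0.0
      vertex 13.0 13.0 13.0
    endloop
  endfacet
  facet normal 0.0000 -0.7547 0.6560
    outer loop
      vertex 6.5 1.7 0.0
      vertex 19.5 1.7 0.0
      vertex 13.0 13.0 13.0
    endloop
  endfacet
  facet normal 0.6550 -0.3768 0.6550
    outer loop
      vertex 19.5 1.7 0.0
      vertex 26.0 13.0 0.0
      vertex 13.0 13.0 13.0
    endloop
  endfacet
endsolid part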